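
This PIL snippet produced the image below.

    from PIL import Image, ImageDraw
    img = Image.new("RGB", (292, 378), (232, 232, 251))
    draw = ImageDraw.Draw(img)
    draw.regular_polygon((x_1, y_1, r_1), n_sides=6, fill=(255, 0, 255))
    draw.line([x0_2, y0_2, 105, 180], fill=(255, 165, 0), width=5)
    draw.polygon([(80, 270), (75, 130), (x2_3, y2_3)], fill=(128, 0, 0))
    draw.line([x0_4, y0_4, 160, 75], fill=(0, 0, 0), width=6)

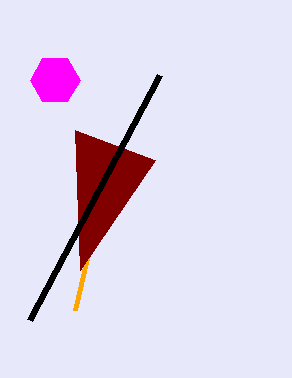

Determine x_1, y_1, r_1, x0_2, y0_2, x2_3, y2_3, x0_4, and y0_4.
x_1 = 55, y_1 = 80, r_1 = 25, x0_2 = 75, y0_2 = 310, x2_3 = 155, y2_3 = 160, x0_4 = 30, y0_4 = 320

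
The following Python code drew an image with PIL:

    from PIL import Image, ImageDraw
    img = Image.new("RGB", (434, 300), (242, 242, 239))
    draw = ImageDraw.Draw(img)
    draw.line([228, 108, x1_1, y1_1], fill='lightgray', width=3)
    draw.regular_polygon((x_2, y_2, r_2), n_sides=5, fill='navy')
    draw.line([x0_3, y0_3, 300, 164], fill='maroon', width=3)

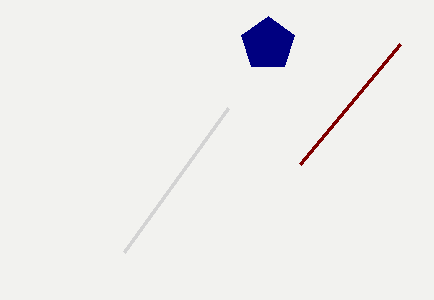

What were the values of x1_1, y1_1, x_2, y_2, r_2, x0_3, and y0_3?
x1_1 = 124; y1_1 = 252; x_2 = 268; y_2 = 44; r_2 = 28; x0_3 = 400; y0_3 = 44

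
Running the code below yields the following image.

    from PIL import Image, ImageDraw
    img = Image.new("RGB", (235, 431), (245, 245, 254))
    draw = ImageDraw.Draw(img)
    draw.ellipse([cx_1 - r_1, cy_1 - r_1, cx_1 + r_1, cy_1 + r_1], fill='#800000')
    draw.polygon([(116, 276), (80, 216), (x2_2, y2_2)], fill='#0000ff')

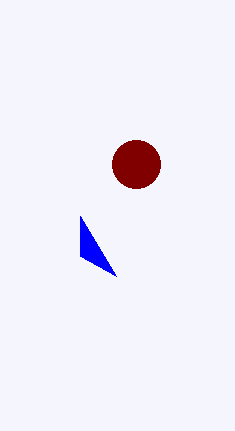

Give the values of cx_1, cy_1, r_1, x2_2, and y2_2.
cx_1 = 136; cy_1 = 164; r_1 = 24; x2_2 = 80; y2_2 = 256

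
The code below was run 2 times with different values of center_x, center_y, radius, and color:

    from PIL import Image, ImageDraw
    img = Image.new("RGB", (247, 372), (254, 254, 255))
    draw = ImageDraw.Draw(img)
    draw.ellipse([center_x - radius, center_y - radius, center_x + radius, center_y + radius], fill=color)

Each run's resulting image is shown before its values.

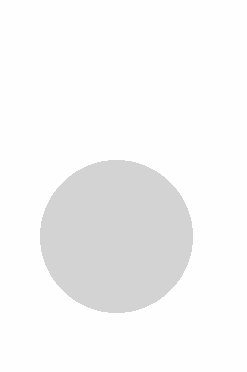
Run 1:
center_x = 116; center_y = 236; radius = 76; color = 'lightgray'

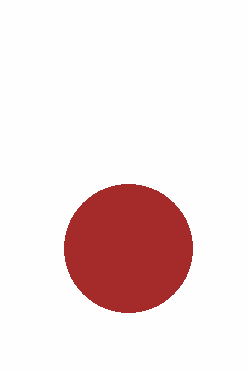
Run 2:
center_x = 128
center_y = 248
radius = 64
color = 'brown'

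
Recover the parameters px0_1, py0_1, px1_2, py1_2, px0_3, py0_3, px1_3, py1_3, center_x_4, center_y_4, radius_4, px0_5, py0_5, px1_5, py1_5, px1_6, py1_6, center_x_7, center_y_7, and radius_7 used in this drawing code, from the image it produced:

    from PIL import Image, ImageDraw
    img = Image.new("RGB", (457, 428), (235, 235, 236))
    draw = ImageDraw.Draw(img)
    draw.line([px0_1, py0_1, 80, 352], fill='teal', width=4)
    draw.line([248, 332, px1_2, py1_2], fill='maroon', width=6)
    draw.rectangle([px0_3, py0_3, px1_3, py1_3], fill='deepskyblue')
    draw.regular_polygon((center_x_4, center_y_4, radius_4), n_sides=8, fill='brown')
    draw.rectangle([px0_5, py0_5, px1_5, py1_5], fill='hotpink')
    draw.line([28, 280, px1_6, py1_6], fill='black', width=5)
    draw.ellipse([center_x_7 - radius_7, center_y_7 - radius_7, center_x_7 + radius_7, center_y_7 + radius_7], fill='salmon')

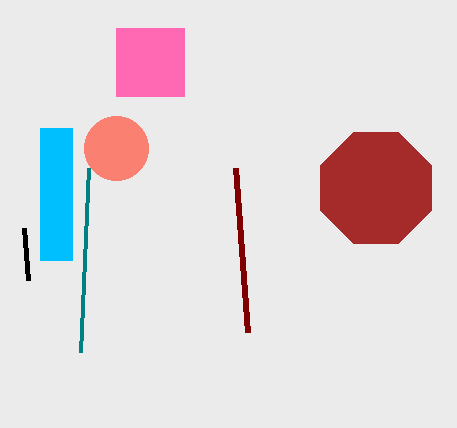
px0_1 = 88
py0_1 = 168
px1_2 = 236
py1_2 = 168
px0_3 = 40
py0_3 = 128
px1_3 = 72
py1_3 = 260
center_x_4 = 376
center_y_4 = 188
radius_4 = 60
px0_5 = 116
py0_5 = 28
px1_5 = 184
py1_5 = 96
px1_6 = 24
py1_6 = 228
center_x_7 = 116
center_y_7 = 148
radius_7 = 32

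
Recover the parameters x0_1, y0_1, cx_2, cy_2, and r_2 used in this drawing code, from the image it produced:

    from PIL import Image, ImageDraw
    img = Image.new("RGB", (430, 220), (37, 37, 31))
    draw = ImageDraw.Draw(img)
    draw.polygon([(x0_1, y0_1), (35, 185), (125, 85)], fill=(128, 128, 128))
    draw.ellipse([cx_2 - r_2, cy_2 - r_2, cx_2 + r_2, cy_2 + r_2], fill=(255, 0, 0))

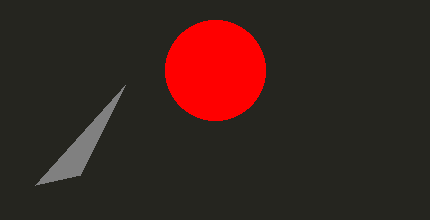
x0_1 = 80, y0_1 = 175, cx_2 = 215, cy_2 = 70, r_2 = 50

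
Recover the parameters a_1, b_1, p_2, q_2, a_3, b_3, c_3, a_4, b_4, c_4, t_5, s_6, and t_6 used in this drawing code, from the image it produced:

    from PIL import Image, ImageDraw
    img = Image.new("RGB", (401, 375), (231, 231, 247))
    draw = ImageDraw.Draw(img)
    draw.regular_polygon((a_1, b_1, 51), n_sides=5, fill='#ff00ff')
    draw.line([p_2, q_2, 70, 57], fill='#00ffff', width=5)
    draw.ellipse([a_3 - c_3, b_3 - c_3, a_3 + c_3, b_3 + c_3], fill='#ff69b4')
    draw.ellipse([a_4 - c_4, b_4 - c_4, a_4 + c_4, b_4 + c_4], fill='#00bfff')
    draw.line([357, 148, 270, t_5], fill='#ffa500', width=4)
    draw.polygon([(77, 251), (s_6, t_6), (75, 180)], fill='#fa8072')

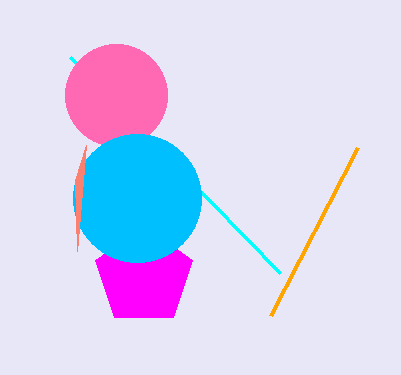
a_1 = 144, b_1 = 276, p_2 = 280, q_2 = 273, a_3 = 116, b_3 = 95, c_3 = 51, a_4 = 137, b_4 = 198, c_4 = 64, t_5 = 316, s_6 = 86, t_6 = 145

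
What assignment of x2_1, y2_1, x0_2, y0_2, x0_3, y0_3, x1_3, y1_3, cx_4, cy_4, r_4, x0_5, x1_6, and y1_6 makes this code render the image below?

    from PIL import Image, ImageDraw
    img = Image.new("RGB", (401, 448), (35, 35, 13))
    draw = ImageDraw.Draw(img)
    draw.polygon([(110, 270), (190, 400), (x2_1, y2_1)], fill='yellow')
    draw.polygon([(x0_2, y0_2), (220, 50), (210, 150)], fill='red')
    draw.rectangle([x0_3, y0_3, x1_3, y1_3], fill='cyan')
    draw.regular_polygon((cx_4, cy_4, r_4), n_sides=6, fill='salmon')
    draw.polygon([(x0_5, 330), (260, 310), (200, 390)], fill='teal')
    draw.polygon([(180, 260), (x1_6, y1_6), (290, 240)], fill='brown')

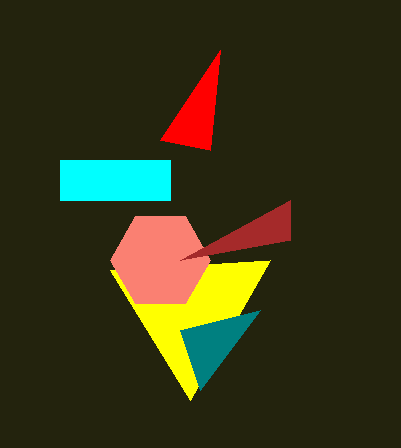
x2_1 = 270, y2_1 = 260, x0_2 = 160, y0_2 = 140, x0_3 = 60, y0_3 = 160, x1_3 = 170, y1_3 = 200, cx_4 = 160, cy_4 = 260, r_4 = 50, x0_5 = 180, x1_6 = 290, y1_6 = 200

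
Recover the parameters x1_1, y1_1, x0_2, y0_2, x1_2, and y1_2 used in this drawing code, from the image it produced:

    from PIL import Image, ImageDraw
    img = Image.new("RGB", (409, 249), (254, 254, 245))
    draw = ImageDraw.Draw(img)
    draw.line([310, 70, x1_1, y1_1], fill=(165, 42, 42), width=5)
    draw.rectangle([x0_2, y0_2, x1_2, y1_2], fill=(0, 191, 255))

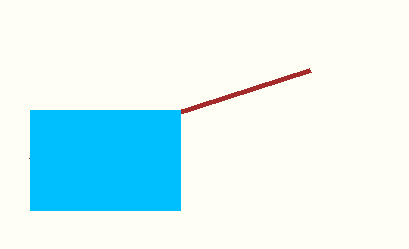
x1_1 = 30; y1_1 = 160; x0_2 = 30; y0_2 = 110; x1_2 = 180; y1_2 = 210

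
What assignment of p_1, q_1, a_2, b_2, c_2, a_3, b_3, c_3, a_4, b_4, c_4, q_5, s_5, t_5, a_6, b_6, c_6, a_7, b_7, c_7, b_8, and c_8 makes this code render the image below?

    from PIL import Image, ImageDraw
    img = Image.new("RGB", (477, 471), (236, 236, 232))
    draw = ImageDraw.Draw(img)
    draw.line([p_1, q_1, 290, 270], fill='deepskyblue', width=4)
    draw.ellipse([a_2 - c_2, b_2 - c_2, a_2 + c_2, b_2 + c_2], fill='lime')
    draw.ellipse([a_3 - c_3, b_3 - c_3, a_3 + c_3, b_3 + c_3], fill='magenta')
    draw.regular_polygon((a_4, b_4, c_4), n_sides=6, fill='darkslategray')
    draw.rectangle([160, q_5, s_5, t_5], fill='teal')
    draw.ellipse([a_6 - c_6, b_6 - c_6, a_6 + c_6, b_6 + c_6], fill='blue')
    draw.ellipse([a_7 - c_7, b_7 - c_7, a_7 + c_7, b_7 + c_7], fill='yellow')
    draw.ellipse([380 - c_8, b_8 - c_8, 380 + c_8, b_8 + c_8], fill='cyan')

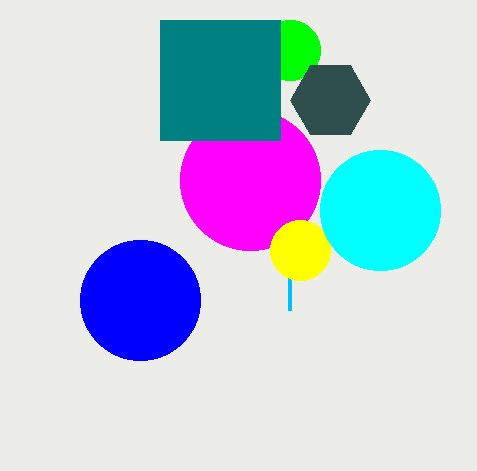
p_1 = 290, q_1 = 310, a_2 = 290, b_2 = 50, c_2 = 30, a_3 = 250, b_3 = 180, c_3 = 70, a_4 = 330, b_4 = 100, c_4 = 40, q_5 = 20, s_5 = 280, t_5 = 140, a_6 = 140, b_6 = 300, c_6 = 60, a_7 = 300, b_7 = 250, c_7 = 30, b_8 = 210, c_8 = 60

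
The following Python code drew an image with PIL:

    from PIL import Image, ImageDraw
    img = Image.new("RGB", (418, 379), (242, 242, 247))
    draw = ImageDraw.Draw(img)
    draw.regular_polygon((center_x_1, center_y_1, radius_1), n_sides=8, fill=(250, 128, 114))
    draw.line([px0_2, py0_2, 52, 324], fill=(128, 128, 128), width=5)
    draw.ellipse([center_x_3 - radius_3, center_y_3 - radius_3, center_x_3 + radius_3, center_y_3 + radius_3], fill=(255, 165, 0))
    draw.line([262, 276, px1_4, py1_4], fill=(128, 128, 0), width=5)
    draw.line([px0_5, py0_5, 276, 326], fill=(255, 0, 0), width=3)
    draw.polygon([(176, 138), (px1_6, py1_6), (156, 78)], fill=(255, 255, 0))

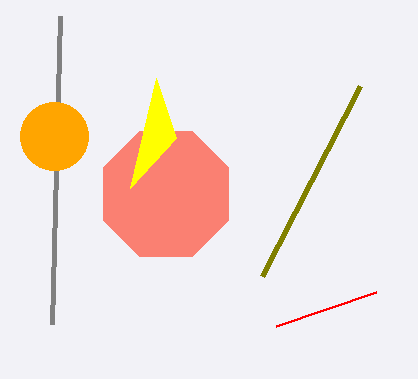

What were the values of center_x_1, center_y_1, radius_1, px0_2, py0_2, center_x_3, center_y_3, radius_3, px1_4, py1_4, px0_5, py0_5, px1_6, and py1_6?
center_x_1 = 166, center_y_1 = 194, radius_1 = 68, px0_2 = 60, py0_2 = 16, center_x_3 = 54, center_y_3 = 136, radius_3 = 34, px1_4 = 360, py1_4 = 86, px0_5 = 376, py0_5 = 292, px1_6 = 130, py1_6 = 188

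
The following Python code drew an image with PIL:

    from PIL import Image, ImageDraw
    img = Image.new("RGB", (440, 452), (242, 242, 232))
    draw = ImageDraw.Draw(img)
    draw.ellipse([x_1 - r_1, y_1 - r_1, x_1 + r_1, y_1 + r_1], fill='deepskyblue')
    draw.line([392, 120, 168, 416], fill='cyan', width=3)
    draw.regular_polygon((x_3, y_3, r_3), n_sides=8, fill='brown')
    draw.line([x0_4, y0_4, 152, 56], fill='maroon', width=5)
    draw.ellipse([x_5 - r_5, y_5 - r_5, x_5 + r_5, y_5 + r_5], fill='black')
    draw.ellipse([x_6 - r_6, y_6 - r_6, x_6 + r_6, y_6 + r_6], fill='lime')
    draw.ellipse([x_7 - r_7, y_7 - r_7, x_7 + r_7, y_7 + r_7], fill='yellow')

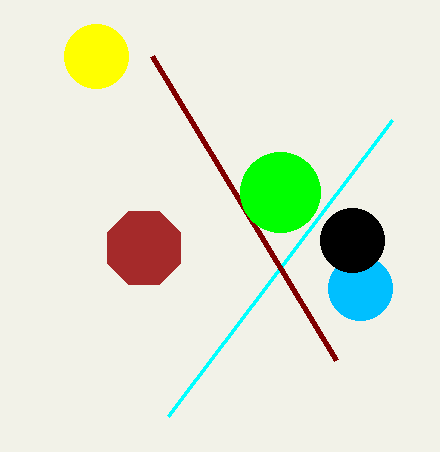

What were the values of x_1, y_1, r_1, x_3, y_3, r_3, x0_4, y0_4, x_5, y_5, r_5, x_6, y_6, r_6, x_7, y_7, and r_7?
x_1 = 360; y_1 = 288; r_1 = 32; x_3 = 144; y_3 = 248; r_3 = 40; x0_4 = 336; y0_4 = 360; x_5 = 352; y_5 = 240; r_5 = 32; x_6 = 280; y_6 = 192; r_6 = 40; x_7 = 96; y_7 = 56; r_7 = 32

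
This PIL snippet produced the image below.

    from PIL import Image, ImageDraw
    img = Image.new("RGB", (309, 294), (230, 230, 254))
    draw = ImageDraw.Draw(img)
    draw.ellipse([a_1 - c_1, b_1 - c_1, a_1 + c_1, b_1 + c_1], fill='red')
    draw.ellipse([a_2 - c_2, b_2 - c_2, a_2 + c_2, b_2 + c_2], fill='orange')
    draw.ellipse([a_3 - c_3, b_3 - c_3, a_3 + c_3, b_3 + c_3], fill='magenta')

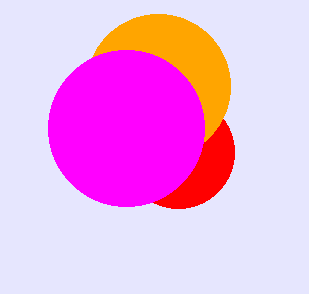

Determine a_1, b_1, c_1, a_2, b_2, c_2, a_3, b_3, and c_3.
a_1 = 178, b_1 = 152, c_1 = 56, a_2 = 158, b_2 = 86, c_2 = 72, a_3 = 126, b_3 = 128, c_3 = 78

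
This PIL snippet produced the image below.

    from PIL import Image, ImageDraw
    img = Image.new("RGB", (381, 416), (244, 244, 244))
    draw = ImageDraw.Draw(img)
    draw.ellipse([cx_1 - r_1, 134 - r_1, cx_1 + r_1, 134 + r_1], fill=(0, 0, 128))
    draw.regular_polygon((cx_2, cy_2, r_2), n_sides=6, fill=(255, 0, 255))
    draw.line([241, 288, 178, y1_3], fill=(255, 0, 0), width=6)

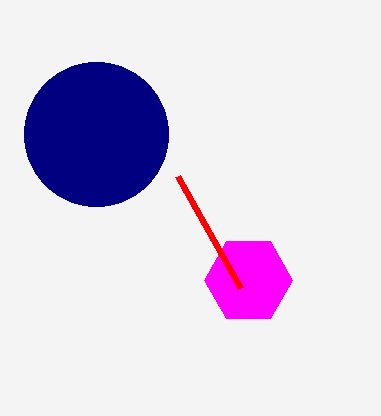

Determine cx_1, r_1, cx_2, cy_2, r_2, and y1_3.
cx_1 = 96, r_1 = 72, cx_2 = 248, cy_2 = 280, r_2 = 44, y1_3 = 176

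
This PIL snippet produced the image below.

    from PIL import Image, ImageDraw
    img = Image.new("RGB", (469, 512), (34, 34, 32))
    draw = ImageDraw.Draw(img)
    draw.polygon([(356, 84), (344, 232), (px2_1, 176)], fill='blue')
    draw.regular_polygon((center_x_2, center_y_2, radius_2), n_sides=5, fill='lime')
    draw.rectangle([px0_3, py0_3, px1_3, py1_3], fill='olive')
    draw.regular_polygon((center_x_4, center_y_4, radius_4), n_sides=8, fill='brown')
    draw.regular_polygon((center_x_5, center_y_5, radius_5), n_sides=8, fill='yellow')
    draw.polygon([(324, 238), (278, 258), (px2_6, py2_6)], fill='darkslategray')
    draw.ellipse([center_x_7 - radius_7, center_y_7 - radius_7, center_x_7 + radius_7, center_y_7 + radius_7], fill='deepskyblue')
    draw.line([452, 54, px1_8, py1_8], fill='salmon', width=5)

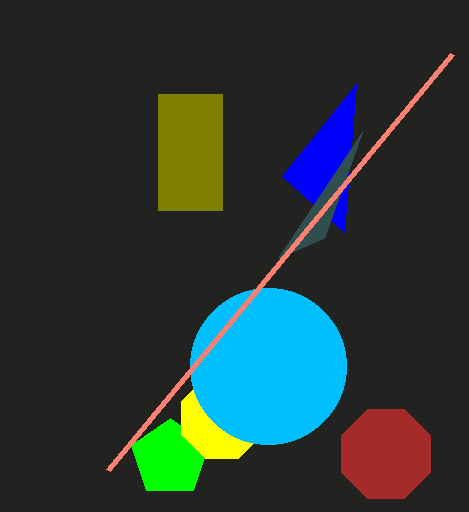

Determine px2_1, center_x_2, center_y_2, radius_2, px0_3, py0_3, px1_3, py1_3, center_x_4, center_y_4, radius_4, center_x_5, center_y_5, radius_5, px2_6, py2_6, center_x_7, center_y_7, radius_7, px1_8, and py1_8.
px2_1 = 282; center_x_2 = 170; center_y_2 = 458; radius_2 = 40; px0_3 = 158; py0_3 = 94; px1_3 = 222; py1_3 = 210; center_x_4 = 386; center_y_4 = 454; radius_4 = 48; center_x_5 = 222; center_y_5 = 418; radius_5 = 44; px2_6 = 362; py2_6 = 132; center_x_7 = 268; center_y_7 = 366; radius_7 = 78; px1_8 = 108; py1_8 = 470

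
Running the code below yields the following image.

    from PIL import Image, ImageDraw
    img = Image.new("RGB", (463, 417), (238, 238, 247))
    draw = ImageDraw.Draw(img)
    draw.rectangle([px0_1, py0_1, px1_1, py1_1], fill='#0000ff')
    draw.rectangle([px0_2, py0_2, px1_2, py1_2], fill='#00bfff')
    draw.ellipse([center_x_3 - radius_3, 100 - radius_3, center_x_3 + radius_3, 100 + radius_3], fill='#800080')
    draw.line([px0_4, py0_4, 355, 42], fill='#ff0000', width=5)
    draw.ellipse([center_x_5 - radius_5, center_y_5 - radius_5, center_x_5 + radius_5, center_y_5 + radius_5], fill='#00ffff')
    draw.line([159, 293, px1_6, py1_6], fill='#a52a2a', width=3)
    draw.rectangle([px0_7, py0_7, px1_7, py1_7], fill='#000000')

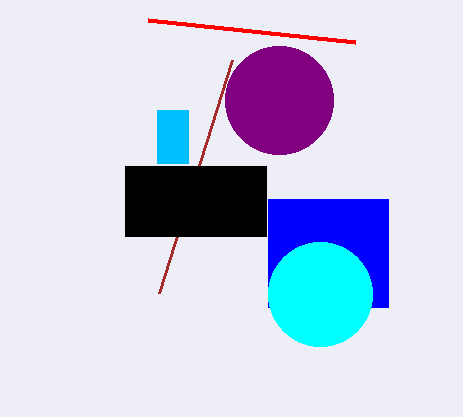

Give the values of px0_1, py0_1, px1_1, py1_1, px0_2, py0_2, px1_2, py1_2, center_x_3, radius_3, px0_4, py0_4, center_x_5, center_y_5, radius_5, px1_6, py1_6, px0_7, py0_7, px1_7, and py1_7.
px0_1 = 268, py0_1 = 199, px1_1 = 388, py1_1 = 307, px0_2 = 157, py0_2 = 110, px1_2 = 188, py1_2 = 163, center_x_3 = 279, radius_3 = 54, px0_4 = 148, py0_4 = 20, center_x_5 = 320, center_y_5 = 294, radius_5 = 52, px1_6 = 232, py1_6 = 60, px0_7 = 125, py0_7 = 166, px1_7 = 266, py1_7 = 236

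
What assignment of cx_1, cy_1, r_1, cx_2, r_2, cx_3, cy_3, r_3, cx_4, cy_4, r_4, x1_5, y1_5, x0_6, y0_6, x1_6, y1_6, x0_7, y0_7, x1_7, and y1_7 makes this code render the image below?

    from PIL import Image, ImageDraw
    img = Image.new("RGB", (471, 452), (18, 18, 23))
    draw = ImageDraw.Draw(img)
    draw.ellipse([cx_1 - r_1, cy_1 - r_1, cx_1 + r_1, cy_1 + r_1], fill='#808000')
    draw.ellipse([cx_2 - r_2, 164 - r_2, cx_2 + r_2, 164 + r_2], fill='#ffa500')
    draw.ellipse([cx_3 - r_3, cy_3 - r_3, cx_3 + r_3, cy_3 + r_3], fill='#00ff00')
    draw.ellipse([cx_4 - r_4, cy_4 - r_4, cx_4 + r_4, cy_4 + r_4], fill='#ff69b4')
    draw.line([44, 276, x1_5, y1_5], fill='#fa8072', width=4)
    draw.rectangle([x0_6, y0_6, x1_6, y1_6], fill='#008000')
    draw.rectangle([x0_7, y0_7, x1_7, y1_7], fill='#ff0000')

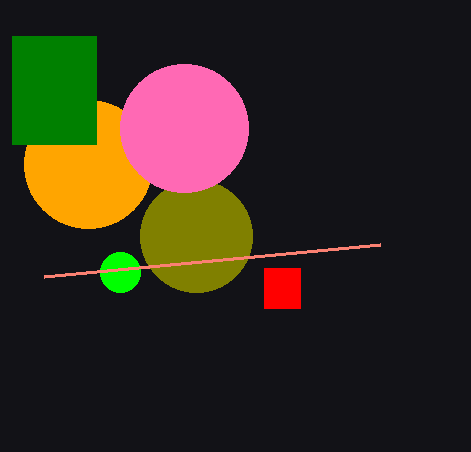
cx_1 = 196; cy_1 = 236; r_1 = 56; cx_2 = 88; r_2 = 64; cx_3 = 120; cy_3 = 272; r_3 = 20; cx_4 = 184; cy_4 = 128; r_4 = 64; x1_5 = 380; y1_5 = 244; x0_6 = 12; y0_6 = 36; x1_6 = 96; y1_6 = 144; x0_7 = 264; y0_7 = 268; x1_7 = 300; y1_7 = 308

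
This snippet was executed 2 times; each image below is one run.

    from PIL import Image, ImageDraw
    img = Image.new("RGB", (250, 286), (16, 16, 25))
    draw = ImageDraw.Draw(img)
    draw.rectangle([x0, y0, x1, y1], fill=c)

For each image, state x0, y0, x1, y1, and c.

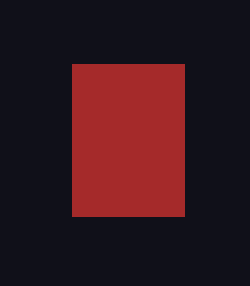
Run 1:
x0 = 72
y0 = 64
x1 = 184
y1 = 216
c = 'brown'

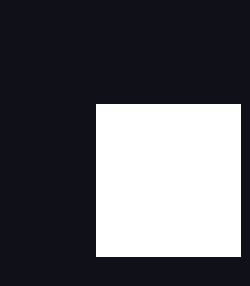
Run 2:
x0 = 96
y0 = 104
x1 = 240
y1 = 256
c = 'white'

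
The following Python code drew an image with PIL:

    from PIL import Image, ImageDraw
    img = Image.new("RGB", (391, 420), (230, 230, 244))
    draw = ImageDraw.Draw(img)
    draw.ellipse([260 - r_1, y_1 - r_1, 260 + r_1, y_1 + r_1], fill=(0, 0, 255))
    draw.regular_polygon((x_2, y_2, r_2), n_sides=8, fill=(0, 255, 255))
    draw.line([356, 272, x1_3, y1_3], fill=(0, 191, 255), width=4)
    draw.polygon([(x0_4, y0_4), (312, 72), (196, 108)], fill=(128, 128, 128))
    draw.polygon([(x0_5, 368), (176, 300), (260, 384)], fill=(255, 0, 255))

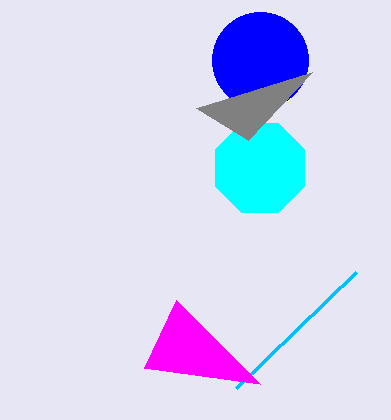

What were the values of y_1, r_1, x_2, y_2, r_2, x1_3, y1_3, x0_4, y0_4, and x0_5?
y_1 = 60, r_1 = 48, x_2 = 260, y_2 = 168, r_2 = 48, x1_3 = 236, y1_3 = 388, x0_4 = 248, y0_4 = 140, x0_5 = 144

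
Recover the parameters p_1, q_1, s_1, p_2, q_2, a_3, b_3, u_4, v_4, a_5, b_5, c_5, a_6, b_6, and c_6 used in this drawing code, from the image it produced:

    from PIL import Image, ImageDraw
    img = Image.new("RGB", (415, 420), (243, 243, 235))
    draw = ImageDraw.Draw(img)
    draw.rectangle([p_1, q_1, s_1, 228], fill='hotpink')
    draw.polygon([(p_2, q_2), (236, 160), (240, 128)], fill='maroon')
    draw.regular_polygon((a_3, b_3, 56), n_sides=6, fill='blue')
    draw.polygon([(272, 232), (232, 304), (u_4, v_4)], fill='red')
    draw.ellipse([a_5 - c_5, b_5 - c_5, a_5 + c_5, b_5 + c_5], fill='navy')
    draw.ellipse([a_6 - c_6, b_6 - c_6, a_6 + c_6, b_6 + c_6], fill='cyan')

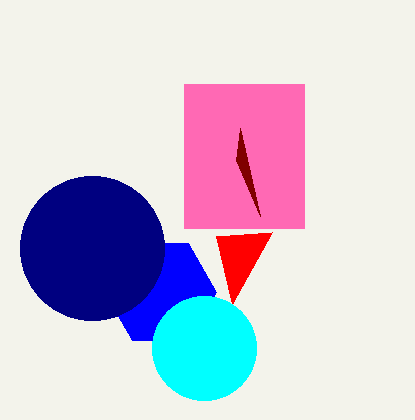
p_1 = 184
q_1 = 84
s_1 = 304
p_2 = 260
q_2 = 216
a_3 = 160
b_3 = 292
u_4 = 216
v_4 = 236
a_5 = 92
b_5 = 248
c_5 = 72
a_6 = 204
b_6 = 348
c_6 = 52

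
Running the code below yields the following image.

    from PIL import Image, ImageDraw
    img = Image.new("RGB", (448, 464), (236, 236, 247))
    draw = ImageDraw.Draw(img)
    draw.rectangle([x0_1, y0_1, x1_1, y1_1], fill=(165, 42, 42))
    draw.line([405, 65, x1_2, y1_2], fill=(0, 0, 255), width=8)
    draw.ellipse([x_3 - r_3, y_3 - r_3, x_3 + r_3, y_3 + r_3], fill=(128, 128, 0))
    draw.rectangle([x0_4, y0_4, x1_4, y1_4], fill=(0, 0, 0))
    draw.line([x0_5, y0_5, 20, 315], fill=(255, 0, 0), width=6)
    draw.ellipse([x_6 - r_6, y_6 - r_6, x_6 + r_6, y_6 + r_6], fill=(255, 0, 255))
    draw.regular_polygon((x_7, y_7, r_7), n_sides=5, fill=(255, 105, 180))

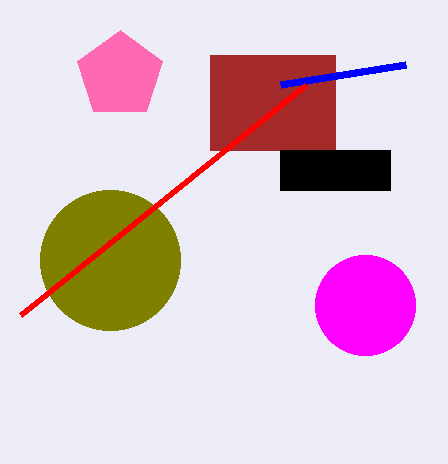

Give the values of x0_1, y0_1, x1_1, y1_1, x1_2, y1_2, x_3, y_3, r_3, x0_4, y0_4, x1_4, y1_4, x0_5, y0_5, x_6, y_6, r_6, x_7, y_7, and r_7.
x0_1 = 210
y0_1 = 55
x1_1 = 335
y1_1 = 150
x1_2 = 280
y1_2 = 85
x_3 = 110
y_3 = 260
r_3 = 70
x0_4 = 280
y0_4 = 150
x1_4 = 390
y1_4 = 190
x0_5 = 305
y0_5 = 85
x_6 = 365
y_6 = 305
r_6 = 50
x_7 = 120
y_7 = 75
r_7 = 45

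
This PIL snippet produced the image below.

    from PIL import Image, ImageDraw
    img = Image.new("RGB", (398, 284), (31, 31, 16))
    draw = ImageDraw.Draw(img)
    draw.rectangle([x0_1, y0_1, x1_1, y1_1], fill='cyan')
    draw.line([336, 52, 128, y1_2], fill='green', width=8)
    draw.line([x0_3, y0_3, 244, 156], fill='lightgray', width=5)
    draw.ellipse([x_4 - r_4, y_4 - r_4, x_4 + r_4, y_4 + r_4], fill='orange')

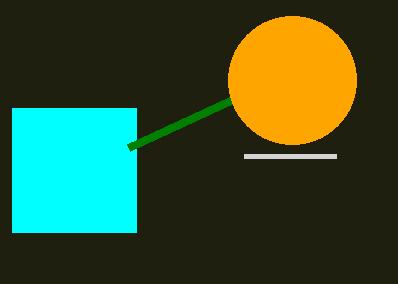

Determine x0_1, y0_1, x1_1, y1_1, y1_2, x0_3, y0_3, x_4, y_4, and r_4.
x0_1 = 12, y0_1 = 108, x1_1 = 136, y1_1 = 232, y1_2 = 148, x0_3 = 336, y0_3 = 156, x_4 = 292, y_4 = 80, r_4 = 64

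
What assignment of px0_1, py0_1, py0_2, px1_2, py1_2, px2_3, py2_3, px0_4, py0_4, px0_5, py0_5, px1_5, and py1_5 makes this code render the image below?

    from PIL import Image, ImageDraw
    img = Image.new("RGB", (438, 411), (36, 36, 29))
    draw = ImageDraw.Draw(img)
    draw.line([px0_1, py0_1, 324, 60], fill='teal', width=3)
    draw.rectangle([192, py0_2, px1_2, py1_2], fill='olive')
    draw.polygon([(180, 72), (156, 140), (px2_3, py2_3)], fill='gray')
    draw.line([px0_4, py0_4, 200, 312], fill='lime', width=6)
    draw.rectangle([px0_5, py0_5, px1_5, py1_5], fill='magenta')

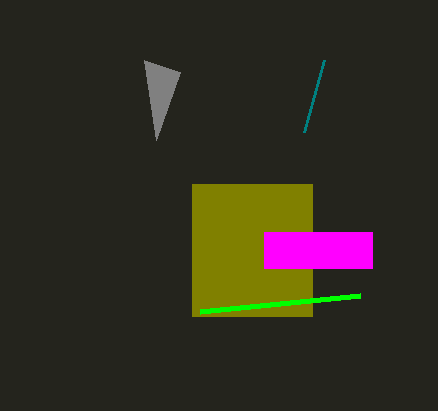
px0_1 = 304, py0_1 = 132, py0_2 = 184, px1_2 = 312, py1_2 = 316, px2_3 = 144, py2_3 = 60, px0_4 = 360, py0_4 = 296, px0_5 = 264, py0_5 = 232, px1_5 = 372, py1_5 = 268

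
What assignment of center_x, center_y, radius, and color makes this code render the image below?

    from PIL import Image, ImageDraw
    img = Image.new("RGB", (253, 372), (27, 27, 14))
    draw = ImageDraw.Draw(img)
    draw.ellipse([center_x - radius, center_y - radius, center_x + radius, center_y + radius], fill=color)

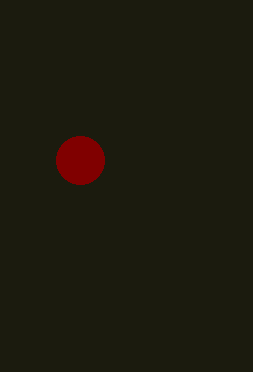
center_x = 80; center_y = 160; radius = 24; color = 'maroon'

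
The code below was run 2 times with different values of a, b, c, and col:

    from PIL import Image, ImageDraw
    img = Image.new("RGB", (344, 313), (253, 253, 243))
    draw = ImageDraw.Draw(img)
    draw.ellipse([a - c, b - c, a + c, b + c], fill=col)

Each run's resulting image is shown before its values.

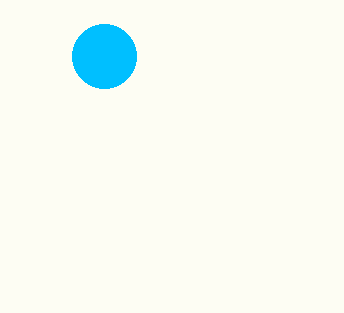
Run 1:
a = 104, b = 56, c = 32, col = 'deepskyblue'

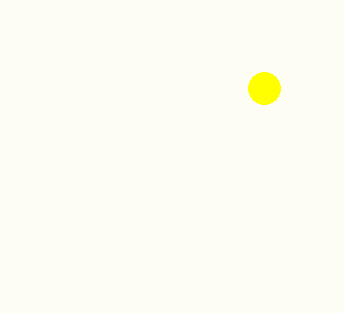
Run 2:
a = 264
b = 88
c = 16
col = 'yellow'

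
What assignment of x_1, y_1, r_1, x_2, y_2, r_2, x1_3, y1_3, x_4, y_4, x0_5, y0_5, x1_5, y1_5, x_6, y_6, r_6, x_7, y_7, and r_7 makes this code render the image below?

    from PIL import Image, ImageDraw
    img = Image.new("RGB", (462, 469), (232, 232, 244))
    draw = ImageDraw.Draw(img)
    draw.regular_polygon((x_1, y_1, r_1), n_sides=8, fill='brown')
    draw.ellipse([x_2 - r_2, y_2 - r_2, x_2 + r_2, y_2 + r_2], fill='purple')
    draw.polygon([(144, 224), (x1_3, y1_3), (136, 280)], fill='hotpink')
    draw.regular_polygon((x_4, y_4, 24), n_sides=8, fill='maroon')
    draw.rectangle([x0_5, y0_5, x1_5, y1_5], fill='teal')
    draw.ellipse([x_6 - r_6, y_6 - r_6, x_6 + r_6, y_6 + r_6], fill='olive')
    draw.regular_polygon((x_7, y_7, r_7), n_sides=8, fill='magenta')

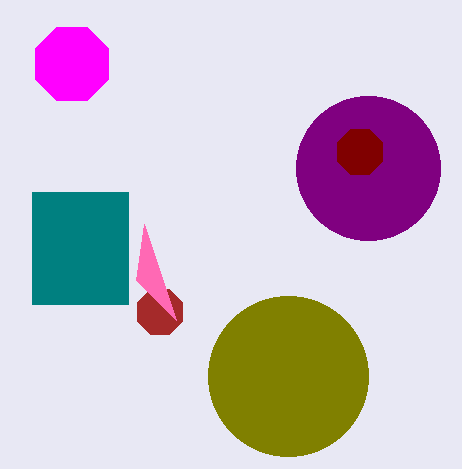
x_1 = 160; y_1 = 312; r_1 = 24; x_2 = 368; y_2 = 168; r_2 = 72; x1_3 = 176; y1_3 = 320; x_4 = 360; y_4 = 152; x0_5 = 32; y0_5 = 192; x1_5 = 128; y1_5 = 304; x_6 = 288; y_6 = 376; r_6 = 80; x_7 = 72; y_7 = 64; r_7 = 40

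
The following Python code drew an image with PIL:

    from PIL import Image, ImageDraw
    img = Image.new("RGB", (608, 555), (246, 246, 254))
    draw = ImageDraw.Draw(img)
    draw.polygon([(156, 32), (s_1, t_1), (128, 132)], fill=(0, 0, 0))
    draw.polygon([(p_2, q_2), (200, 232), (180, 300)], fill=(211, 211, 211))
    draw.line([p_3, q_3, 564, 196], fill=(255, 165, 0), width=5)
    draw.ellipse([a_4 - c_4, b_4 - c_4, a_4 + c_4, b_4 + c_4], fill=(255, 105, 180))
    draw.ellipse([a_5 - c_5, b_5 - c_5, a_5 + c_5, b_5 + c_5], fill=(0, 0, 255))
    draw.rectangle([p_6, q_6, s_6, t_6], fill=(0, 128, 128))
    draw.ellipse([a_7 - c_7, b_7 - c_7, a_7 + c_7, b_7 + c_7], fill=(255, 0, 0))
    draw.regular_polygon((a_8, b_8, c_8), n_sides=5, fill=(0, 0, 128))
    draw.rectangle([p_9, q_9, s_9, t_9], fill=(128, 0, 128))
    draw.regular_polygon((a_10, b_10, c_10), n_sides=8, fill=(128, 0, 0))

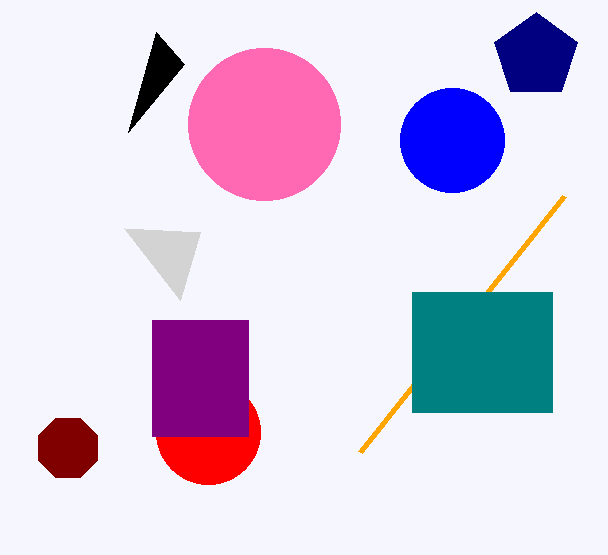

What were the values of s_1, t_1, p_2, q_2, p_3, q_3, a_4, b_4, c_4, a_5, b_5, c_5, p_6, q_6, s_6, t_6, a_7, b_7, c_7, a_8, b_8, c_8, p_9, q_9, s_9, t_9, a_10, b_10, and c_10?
s_1 = 184, t_1 = 64, p_2 = 124, q_2 = 228, p_3 = 360, q_3 = 452, a_4 = 264, b_4 = 124, c_4 = 76, a_5 = 452, b_5 = 140, c_5 = 52, p_6 = 412, q_6 = 292, s_6 = 552, t_6 = 412, a_7 = 208, b_7 = 432, c_7 = 52, a_8 = 536, b_8 = 56, c_8 = 44, p_9 = 152, q_9 = 320, s_9 = 248, t_9 = 436, a_10 = 68, b_10 = 448, c_10 = 32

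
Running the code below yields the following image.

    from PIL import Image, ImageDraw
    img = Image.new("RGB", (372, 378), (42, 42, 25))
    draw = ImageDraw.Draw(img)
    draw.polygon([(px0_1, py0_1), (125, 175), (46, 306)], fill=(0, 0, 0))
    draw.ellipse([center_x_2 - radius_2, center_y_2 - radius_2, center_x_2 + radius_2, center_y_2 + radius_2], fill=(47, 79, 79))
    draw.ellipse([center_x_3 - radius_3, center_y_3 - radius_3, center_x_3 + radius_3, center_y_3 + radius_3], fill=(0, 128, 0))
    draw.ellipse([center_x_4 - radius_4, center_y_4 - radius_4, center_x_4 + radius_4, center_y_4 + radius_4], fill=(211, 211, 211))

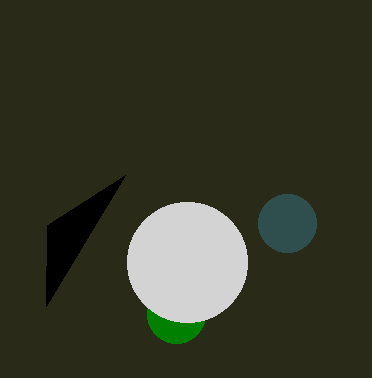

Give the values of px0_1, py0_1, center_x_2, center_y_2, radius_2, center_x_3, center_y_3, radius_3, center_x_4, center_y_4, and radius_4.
px0_1 = 47; py0_1 = 225; center_x_2 = 287; center_y_2 = 223; radius_2 = 29; center_x_3 = 176; center_y_3 = 314; radius_3 = 29; center_x_4 = 187; center_y_4 = 262; radius_4 = 60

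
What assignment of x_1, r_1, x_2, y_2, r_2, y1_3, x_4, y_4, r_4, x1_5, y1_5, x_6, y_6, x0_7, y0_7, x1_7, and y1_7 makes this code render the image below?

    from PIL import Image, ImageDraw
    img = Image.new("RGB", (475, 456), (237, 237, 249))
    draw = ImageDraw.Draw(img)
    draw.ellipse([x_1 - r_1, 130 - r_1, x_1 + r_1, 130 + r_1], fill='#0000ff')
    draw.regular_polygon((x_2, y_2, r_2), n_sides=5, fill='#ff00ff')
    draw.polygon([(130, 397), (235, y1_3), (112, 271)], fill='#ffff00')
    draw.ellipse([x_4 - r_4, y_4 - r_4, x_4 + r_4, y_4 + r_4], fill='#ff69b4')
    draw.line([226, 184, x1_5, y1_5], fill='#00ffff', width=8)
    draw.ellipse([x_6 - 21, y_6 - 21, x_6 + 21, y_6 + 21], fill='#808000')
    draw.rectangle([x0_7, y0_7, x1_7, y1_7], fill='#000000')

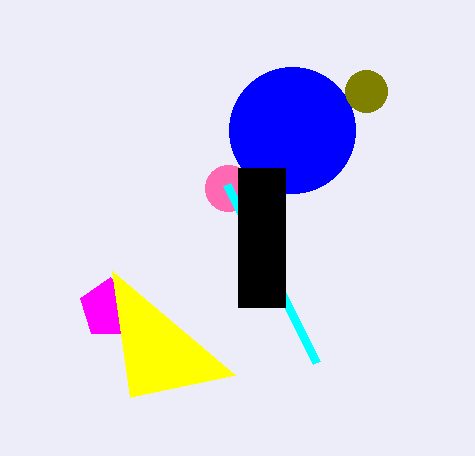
x_1 = 292
r_1 = 63
x_2 = 110
y_2 = 308
r_2 = 31
y1_3 = 375
x_4 = 228
y_4 = 188
r_4 = 23
x1_5 = 316
y1_5 = 362
x_6 = 366
y_6 = 91
x0_7 = 238
y0_7 = 168
x1_7 = 285
y1_7 = 307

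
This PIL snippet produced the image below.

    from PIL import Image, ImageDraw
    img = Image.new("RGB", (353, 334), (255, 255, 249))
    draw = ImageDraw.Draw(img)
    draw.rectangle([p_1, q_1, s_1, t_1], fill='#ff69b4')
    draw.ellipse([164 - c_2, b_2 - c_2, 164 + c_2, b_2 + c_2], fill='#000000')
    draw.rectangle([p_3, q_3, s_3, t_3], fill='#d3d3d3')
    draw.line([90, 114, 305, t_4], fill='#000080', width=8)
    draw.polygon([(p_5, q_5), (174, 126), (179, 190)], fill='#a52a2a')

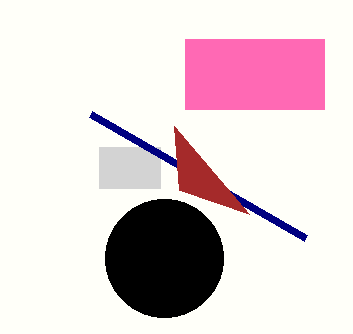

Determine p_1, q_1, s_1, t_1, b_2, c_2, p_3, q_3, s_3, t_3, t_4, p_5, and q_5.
p_1 = 185; q_1 = 39; s_1 = 324; t_1 = 109; b_2 = 258; c_2 = 59; p_3 = 99; q_3 = 147; s_3 = 160; t_3 = 188; t_4 = 238; p_5 = 249; q_5 = 214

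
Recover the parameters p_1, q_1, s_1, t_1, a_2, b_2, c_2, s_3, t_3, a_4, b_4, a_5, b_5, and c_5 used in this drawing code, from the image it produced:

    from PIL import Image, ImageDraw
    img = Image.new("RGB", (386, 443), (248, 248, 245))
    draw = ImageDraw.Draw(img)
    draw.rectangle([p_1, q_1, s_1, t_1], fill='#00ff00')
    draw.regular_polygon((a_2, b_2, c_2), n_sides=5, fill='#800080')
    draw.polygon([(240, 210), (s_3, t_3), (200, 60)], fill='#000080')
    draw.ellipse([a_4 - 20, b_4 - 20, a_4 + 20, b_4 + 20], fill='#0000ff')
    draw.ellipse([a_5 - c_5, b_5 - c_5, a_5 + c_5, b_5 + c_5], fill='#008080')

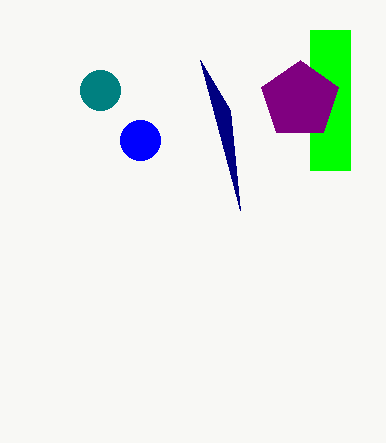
p_1 = 310; q_1 = 30; s_1 = 350; t_1 = 170; a_2 = 300; b_2 = 100; c_2 = 40; s_3 = 230; t_3 = 110; a_4 = 140; b_4 = 140; a_5 = 100; b_5 = 90; c_5 = 20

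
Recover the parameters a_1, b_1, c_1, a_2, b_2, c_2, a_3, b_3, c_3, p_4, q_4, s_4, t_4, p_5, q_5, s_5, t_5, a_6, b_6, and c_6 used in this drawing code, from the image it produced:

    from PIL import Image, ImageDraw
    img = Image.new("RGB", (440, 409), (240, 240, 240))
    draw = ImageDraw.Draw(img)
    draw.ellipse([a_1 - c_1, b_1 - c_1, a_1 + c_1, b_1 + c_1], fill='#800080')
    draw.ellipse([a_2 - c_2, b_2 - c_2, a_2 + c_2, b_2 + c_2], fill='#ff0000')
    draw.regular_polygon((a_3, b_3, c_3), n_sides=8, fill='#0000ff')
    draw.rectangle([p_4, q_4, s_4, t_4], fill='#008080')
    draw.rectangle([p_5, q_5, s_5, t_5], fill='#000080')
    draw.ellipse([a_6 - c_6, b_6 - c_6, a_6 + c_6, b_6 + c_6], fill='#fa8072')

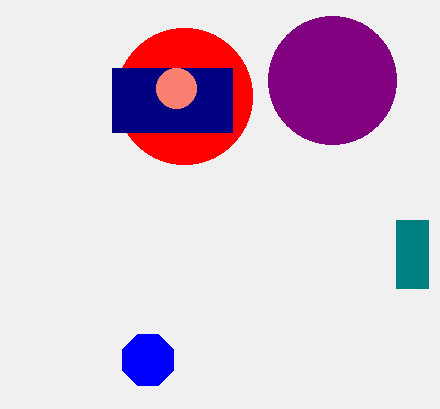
a_1 = 332, b_1 = 80, c_1 = 64, a_2 = 184, b_2 = 96, c_2 = 68, a_3 = 148, b_3 = 360, c_3 = 28, p_4 = 396, q_4 = 220, s_4 = 428, t_4 = 288, p_5 = 112, q_5 = 68, s_5 = 232, t_5 = 132, a_6 = 176, b_6 = 88, c_6 = 20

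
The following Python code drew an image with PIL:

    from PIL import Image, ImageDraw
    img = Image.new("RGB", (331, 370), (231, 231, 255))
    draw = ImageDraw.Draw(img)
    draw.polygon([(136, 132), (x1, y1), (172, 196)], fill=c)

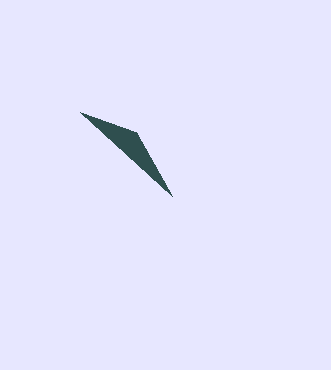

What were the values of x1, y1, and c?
x1 = 80; y1 = 112; c = 'darkslategray'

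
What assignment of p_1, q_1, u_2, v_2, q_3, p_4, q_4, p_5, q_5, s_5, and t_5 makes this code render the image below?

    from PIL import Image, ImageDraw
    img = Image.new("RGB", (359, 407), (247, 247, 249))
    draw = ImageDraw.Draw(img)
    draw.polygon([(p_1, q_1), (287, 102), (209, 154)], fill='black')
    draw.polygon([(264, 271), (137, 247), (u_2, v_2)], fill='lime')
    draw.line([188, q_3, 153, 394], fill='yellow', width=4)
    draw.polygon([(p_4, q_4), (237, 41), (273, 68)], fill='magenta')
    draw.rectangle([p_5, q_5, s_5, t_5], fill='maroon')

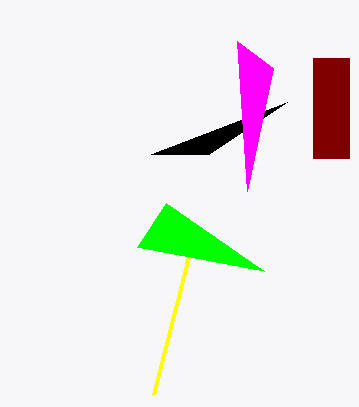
p_1 = 151; q_1 = 154; u_2 = 166; v_2 = 203; q_3 = 257; p_4 = 247; q_4 = 191; p_5 = 313; q_5 = 58; s_5 = 349; t_5 = 158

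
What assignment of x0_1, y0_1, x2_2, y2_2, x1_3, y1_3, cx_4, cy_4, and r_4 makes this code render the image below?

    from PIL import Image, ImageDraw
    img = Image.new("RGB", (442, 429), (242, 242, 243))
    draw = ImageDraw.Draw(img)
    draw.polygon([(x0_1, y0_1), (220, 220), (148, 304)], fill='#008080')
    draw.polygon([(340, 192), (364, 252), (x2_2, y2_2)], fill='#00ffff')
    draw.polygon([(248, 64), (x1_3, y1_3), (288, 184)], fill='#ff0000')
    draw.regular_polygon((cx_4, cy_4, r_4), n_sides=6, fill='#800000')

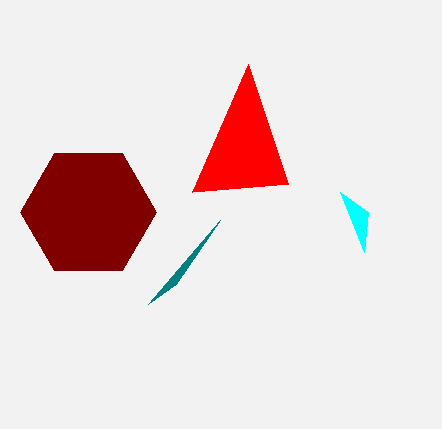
x0_1 = 176; y0_1 = 284; x2_2 = 368; y2_2 = 212; x1_3 = 192; y1_3 = 192; cx_4 = 88; cy_4 = 212; r_4 = 68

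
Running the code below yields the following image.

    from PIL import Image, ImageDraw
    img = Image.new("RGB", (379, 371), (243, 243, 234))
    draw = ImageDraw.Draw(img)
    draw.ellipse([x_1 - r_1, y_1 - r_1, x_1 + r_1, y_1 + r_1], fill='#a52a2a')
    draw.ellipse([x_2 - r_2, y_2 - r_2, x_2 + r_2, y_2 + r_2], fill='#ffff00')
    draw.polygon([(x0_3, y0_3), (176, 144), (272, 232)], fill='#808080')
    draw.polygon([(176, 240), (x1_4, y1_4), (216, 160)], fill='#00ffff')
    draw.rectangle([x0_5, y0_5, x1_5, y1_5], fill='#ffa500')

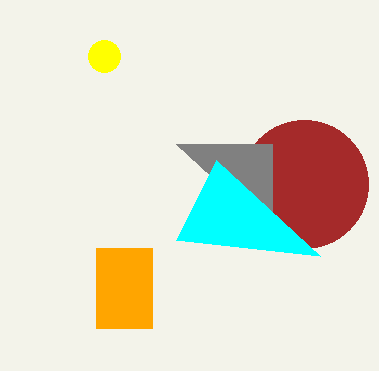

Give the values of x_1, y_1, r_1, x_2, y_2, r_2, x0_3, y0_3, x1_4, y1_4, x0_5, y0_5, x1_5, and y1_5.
x_1 = 304
y_1 = 184
r_1 = 64
x_2 = 104
y_2 = 56
r_2 = 16
x0_3 = 272
y0_3 = 144
x1_4 = 320
y1_4 = 256
x0_5 = 96
y0_5 = 248
x1_5 = 152
y1_5 = 328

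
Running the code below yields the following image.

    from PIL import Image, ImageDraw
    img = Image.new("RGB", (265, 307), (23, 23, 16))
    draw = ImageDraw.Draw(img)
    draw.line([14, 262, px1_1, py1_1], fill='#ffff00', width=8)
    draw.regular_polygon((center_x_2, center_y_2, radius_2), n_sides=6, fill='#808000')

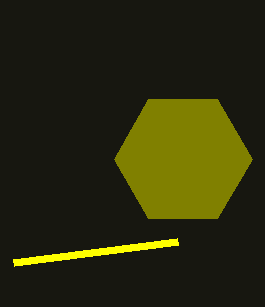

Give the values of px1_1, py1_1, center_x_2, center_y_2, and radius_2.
px1_1 = 178; py1_1 = 241; center_x_2 = 183; center_y_2 = 159; radius_2 = 69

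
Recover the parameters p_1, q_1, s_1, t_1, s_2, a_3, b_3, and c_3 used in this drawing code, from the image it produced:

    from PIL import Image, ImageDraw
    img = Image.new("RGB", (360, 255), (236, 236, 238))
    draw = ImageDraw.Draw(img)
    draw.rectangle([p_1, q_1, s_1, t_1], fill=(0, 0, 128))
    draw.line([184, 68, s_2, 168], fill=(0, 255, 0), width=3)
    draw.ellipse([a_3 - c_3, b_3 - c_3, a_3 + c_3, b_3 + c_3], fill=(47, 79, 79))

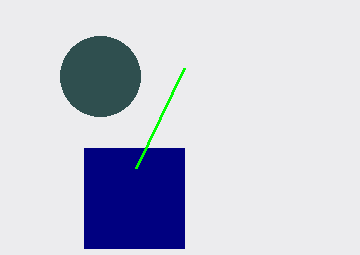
p_1 = 84; q_1 = 148; s_1 = 184; t_1 = 248; s_2 = 136; a_3 = 100; b_3 = 76; c_3 = 40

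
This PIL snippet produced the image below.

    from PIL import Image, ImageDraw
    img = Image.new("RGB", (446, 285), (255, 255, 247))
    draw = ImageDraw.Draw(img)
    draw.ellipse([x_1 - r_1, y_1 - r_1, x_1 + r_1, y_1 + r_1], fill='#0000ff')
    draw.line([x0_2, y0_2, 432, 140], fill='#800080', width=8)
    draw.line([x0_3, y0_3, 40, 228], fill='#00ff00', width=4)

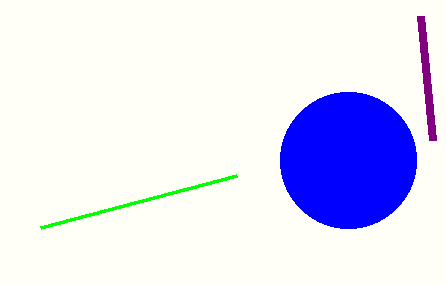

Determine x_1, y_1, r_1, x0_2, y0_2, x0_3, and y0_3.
x_1 = 348
y_1 = 160
r_1 = 68
x0_2 = 420
y0_2 = 16
x0_3 = 236
y0_3 = 176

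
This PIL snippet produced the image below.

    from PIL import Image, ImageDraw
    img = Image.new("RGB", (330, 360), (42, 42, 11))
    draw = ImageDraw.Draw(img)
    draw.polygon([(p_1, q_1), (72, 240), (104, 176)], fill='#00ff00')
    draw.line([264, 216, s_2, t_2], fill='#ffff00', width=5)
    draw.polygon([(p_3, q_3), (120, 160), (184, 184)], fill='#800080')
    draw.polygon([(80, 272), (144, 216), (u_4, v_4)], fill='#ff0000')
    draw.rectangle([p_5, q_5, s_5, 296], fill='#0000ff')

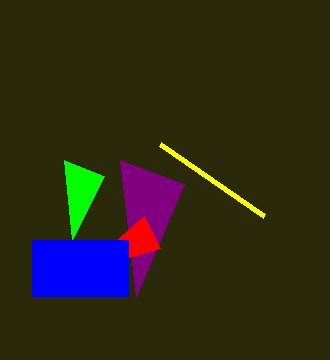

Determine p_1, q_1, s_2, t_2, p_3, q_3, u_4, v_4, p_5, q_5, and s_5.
p_1 = 64; q_1 = 160; s_2 = 160; t_2 = 144; p_3 = 136; q_3 = 296; u_4 = 160; v_4 = 248; p_5 = 32; q_5 = 240; s_5 = 128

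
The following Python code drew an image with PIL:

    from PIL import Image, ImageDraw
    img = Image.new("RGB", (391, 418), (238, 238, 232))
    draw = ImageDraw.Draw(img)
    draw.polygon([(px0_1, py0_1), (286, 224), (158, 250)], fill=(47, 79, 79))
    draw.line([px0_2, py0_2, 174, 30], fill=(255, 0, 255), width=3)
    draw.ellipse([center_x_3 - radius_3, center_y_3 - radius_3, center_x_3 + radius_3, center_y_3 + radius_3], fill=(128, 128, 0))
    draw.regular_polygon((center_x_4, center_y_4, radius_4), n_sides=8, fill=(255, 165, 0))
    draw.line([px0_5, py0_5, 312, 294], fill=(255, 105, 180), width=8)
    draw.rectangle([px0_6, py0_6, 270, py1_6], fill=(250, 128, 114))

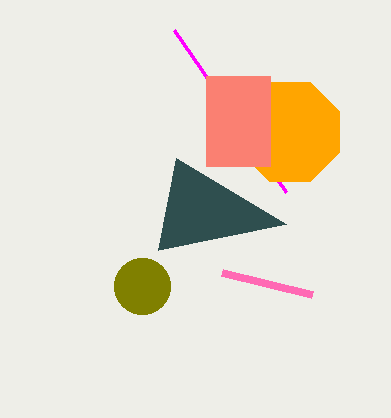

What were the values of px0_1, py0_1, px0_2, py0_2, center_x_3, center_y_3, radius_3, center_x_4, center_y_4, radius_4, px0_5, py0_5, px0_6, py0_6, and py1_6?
px0_1 = 176; py0_1 = 158; px0_2 = 286; py0_2 = 192; center_x_3 = 142; center_y_3 = 286; radius_3 = 28; center_x_4 = 290; center_y_4 = 132; radius_4 = 54; px0_5 = 222; py0_5 = 272; px0_6 = 206; py0_6 = 76; py1_6 = 166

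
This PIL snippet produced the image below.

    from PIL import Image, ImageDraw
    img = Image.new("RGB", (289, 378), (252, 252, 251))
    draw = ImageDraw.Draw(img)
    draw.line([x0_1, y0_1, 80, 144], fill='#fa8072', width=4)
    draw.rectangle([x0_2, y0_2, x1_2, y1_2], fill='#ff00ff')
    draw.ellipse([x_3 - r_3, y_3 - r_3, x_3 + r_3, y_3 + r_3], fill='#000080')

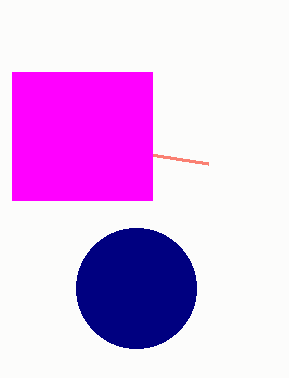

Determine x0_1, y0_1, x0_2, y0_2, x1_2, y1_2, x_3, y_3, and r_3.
x0_1 = 208; y0_1 = 164; x0_2 = 12; y0_2 = 72; x1_2 = 152; y1_2 = 200; x_3 = 136; y_3 = 288; r_3 = 60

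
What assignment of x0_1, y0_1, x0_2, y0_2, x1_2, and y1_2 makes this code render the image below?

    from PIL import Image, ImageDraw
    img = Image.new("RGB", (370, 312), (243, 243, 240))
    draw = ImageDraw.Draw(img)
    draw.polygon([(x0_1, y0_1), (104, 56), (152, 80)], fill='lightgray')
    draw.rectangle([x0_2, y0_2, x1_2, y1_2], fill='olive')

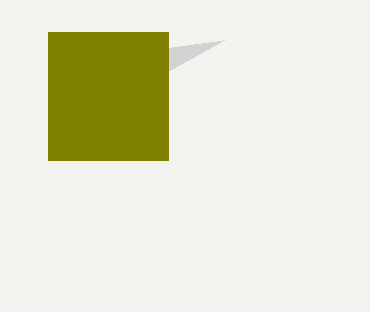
x0_1 = 224
y0_1 = 40
x0_2 = 48
y0_2 = 32
x1_2 = 168
y1_2 = 160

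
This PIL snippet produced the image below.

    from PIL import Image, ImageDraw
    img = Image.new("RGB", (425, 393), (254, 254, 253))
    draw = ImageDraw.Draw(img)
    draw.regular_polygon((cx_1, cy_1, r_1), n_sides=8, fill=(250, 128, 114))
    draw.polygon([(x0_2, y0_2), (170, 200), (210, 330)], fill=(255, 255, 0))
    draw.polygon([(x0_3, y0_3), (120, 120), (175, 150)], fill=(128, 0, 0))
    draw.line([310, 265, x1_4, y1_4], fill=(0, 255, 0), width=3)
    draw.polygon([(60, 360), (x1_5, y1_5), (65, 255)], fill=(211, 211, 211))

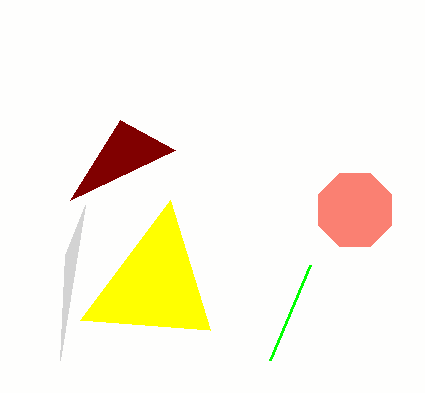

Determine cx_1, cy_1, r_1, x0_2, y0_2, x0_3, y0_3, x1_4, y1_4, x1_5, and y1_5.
cx_1 = 355
cy_1 = 210
r_1 = 40
x0_2 = 80
y0_2 = 320
x0_3 = 70
y0_3 = 200
x1_4 = 270
y1_4 = 360
x1_5 = 85
y1_5 = 205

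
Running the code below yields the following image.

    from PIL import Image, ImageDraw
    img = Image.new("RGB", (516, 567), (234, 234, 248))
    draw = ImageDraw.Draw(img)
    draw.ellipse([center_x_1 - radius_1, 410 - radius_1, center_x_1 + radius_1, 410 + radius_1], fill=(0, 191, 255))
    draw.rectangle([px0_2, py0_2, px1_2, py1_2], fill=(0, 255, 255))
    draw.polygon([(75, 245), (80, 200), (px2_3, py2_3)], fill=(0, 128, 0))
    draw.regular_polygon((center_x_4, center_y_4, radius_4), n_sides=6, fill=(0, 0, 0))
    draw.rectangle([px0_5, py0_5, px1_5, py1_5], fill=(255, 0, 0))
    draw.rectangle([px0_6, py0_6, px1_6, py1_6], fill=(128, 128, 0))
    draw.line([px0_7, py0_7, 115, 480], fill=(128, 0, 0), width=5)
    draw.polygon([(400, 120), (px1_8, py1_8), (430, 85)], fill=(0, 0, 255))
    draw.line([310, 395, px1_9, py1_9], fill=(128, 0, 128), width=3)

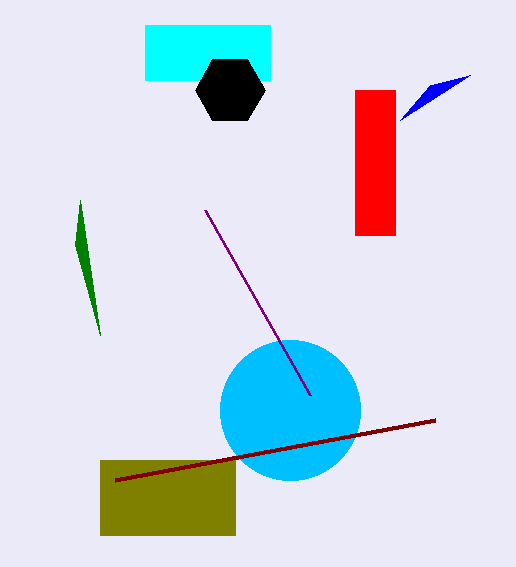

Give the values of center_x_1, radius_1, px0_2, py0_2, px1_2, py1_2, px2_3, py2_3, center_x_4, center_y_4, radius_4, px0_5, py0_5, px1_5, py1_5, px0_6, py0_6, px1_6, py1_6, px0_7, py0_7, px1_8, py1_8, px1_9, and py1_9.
center_x_1 = 290, radius_1 = 70, px0_2 = 145, py0_2 = 25, px1_2 = 270, py1_2 = 80, px2_3 = 100, py2_3 = 335, center_x_4 = 230, center_y_4 = 90, radius_4 = 35, px0_5 = 355, py0_5 = 90, px1_5 = 395, py1_5 = 235, px0_6 = 100, py0_6 = 460, px1_6 = 235, py1_6 = 535, px0_7 = 435, py0_7 = 420, px1_8 = 470, py1_8 = 75, px1_9 = 205, py1_9 = 210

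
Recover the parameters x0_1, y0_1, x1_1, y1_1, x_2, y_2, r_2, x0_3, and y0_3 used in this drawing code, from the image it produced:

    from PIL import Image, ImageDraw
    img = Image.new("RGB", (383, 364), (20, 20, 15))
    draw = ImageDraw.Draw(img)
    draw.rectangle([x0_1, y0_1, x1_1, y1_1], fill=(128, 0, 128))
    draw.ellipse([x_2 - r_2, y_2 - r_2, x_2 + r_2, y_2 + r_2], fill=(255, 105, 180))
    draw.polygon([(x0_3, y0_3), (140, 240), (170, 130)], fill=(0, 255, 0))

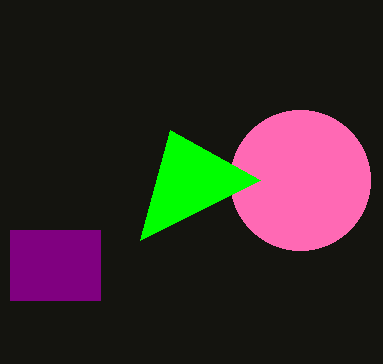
x0_1 = 10
y0_1 = 230
x1_1 = 100
y1_1 = 300
x_2 = 300
y_2 = 180
r_2 = 70
x0_3 = 260
y0_3 = 180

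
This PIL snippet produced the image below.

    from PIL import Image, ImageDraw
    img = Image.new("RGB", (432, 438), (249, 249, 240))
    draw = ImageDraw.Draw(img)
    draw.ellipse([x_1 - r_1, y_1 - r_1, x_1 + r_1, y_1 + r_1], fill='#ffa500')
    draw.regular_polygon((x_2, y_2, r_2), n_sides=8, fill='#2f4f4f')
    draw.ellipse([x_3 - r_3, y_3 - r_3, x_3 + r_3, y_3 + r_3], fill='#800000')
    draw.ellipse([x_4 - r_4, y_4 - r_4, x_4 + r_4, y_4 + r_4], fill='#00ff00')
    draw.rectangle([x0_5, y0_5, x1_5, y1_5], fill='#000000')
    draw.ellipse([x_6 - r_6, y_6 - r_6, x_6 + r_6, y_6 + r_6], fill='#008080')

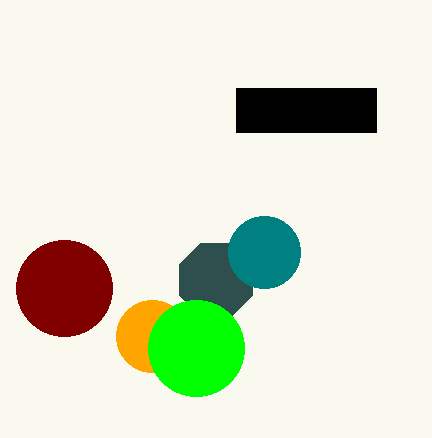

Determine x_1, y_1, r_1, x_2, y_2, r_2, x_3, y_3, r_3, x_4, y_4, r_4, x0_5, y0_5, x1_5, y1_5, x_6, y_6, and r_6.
x_1 = 152; y_1 = 336; r_1 = 36; x_2 = 216; y_2 = 280; r_2 = 40; x_3 = 64; y_3 = 288; r_3 = 48; x_4 = 196; y_4 = 348; r_4 = 48; x0_5 = 236; y0_5 = 88; x1_5 = 376; y1_5 = 132; x_6 = 264; y_6 = 252; r_6 = 36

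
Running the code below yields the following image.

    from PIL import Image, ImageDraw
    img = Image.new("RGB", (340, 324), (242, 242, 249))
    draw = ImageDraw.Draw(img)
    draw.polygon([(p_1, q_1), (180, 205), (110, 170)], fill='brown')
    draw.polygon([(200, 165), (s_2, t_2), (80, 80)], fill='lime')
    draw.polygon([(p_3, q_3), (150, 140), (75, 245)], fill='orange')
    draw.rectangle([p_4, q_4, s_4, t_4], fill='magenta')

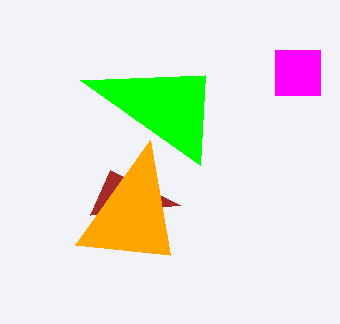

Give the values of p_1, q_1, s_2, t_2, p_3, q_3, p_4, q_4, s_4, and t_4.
p_1 = 90
q_1 = 215
s_2 = 205
t_2 = 75
p_3 = 170
q_3 = 255
p_4 = 275
q_4 = 50
s_4 = 320
t_4 = 95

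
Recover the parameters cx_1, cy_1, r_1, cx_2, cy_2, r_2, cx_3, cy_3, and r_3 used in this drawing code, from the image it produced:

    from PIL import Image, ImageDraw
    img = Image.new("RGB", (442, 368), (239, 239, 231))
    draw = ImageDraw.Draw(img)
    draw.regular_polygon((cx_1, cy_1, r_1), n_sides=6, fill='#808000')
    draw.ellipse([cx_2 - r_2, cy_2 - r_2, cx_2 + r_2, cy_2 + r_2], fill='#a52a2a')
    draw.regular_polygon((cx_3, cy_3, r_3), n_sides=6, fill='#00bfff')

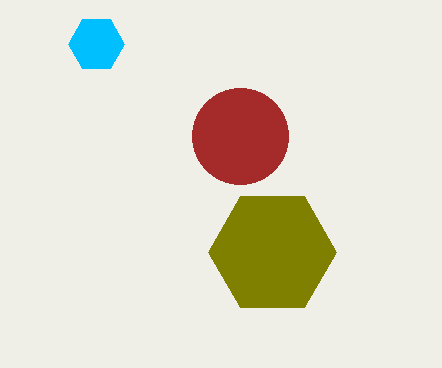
cx_1 = 272; cy_1 = 252; r_1 = 64; cx_2 = 240; cy_2 = 136; r_2 = 48; cx_3 = 96; cy_3 = 44; r_3 = 28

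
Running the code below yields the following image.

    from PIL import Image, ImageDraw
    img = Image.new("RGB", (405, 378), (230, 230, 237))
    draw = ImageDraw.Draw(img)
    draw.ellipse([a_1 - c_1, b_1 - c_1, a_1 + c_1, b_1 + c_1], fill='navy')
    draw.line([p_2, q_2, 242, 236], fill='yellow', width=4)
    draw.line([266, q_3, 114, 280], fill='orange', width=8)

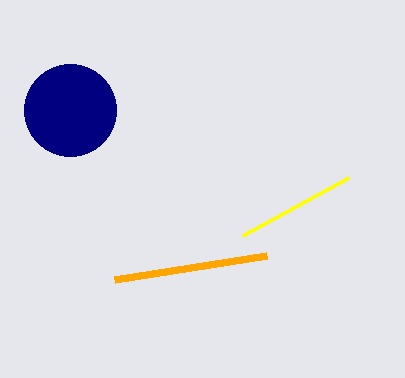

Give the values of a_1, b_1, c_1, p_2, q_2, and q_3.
a_1 = 70
b_1 = 110
c_1 = 46
p_2 = 348
q_2 = 178
q_3 = 256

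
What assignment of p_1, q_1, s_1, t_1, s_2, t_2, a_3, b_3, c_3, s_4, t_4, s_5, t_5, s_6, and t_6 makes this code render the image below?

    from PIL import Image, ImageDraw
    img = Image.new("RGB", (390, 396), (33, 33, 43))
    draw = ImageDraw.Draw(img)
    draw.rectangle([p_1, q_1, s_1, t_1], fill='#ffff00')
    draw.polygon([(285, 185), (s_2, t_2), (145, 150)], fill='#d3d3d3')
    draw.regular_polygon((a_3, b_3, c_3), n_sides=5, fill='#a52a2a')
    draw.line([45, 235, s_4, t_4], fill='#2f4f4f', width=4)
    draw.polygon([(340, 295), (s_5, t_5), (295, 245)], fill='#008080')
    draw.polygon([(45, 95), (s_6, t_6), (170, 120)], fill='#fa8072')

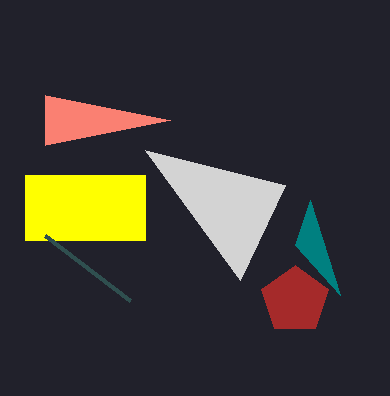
p_1 = 25, q_1 = 175, s_1 = 145, t_1 = 240, s_2 = 240, t_2 = 280, a_3 = 295, b_3 = 300, c_3 = 35, s_4 = 130, t_4 = 300, s_5 = 310, t_5 = 200, s_6 = 45, t_6 = 145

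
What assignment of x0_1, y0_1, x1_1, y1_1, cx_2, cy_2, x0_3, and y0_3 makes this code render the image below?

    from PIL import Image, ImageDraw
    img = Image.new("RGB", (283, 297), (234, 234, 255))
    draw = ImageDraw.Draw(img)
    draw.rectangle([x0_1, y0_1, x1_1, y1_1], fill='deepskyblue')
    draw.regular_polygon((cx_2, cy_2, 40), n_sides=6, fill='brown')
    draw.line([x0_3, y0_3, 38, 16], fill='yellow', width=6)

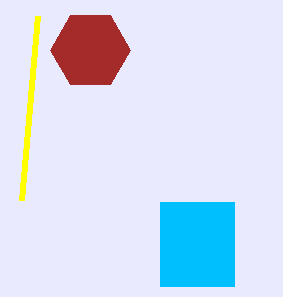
x0_1 = 160
y0_1 = 202
x1_1 = 234
y1_1 = 286
cx_2 = 90
cy_2 = 50
x0_3 = 22
y0_3 = 200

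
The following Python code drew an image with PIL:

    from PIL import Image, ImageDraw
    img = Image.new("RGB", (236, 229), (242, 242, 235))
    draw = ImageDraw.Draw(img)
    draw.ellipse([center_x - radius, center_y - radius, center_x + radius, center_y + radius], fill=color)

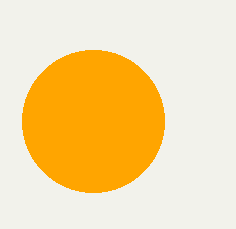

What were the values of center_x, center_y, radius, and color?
center_x = 93
center_y = 121
radius = 71
color = 'orange'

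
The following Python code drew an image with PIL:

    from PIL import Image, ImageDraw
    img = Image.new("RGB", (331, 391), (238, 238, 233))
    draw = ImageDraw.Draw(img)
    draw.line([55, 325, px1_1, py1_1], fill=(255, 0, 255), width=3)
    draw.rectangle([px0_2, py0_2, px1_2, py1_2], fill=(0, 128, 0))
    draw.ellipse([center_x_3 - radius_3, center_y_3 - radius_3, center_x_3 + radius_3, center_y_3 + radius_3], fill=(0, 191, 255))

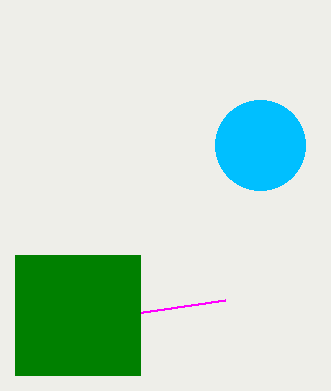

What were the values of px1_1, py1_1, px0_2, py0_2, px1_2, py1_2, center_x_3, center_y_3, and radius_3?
px1_1 = 225, py1_1 = 300, px0_2 = 15, py0_2 = 255, px1_2 = 140, py1_2 = 375, center_x_3 = 260, center_y_3 = 145, radius_3 = 45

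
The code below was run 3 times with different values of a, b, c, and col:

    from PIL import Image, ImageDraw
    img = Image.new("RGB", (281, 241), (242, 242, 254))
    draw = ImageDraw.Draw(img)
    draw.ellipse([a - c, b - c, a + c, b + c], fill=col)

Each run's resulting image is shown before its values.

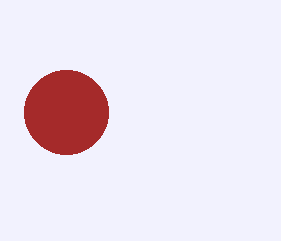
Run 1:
a = 66, b = 112, c = 42, col = 'brown'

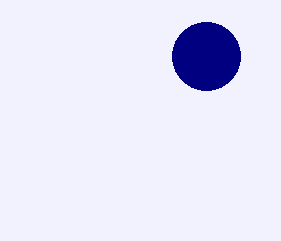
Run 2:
a = 206
b = 56
c = 34
col = 'navy'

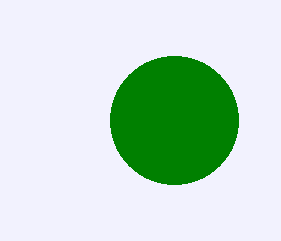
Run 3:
a = 174, b = 120, c = 64, col = 'green'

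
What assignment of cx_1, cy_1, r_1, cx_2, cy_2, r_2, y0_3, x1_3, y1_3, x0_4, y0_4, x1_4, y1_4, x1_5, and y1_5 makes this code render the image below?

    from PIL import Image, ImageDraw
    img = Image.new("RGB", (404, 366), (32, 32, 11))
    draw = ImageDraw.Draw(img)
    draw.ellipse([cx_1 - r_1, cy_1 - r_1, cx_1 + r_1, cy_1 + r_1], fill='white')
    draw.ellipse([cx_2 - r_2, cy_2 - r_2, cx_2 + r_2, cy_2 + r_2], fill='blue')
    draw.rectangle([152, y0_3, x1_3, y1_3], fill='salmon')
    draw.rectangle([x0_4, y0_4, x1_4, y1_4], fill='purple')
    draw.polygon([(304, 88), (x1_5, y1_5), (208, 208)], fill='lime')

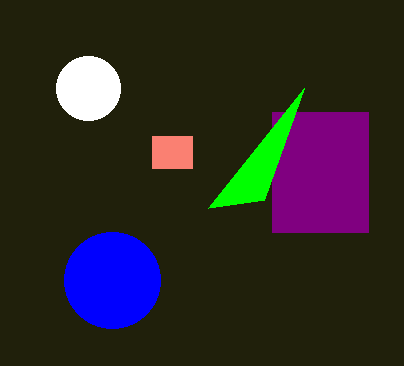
cx_1 = 88
cy_1 = 88
r_1 = 32
cx_2 = 112
cy_2 = 280
r_2 = 48
y0_3 = 136
x1_3 = 192
y1_3 = 168
x0_4 = 272
y0_4 = 112
x1_4 = 368
y1_4 = 232
x1_5 = 264
y1_5 = 200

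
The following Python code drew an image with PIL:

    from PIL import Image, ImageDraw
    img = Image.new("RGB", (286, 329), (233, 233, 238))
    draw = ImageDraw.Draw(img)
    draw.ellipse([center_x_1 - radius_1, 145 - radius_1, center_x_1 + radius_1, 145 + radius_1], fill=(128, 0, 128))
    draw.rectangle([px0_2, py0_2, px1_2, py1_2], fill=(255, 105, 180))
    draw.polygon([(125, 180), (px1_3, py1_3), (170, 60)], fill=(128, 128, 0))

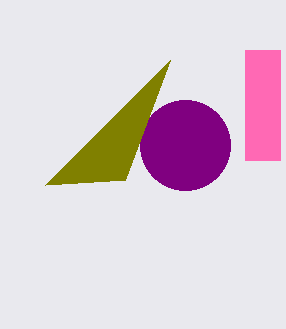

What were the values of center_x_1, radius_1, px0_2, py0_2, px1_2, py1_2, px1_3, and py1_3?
center_x_1 = 185
radius_1 = 45
px0_2 = 245
py0_2 = 50
px1_2 = 280
py1_2 = 160
px1_3 = 45
py1_3 = 185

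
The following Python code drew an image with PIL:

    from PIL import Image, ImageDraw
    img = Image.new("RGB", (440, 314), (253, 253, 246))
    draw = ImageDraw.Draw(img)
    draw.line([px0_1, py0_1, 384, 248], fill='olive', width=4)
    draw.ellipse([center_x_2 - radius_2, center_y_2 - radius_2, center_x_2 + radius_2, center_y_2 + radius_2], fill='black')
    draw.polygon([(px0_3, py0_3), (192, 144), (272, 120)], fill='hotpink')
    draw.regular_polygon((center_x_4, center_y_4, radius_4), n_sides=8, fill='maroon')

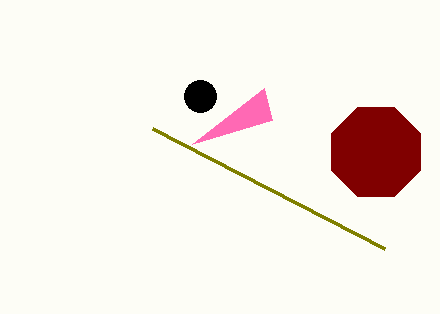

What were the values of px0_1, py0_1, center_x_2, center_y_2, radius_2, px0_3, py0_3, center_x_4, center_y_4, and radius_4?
px0_1 = 152
py0_1 = 128
center_x_2 = 200
center_y_2 = 96
radius_2 = 16
px0_3 = 264
py0_3 = 88
center_x_4 = 376
center_y_4 = 152
radius_4 = 48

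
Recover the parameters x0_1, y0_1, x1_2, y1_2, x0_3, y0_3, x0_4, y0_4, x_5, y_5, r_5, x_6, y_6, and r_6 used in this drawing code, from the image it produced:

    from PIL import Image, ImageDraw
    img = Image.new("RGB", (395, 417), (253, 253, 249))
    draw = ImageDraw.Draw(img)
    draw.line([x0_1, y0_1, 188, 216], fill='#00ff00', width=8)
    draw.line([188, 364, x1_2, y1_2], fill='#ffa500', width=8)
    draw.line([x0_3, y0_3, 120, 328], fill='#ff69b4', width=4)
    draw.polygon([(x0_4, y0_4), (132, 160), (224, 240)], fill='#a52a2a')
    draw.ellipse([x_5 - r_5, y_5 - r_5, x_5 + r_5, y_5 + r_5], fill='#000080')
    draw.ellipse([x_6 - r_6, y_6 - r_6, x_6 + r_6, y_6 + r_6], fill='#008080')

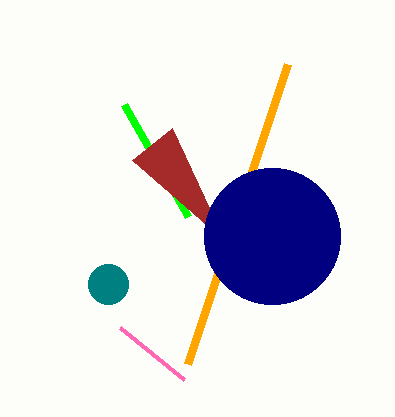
x0_1 = 124
y0_1 = 104
x1_2 = 288
y1_2 = 64
x0_3 = 184
y0_3 = 380
x0_4 = 172
y0_4 = 128
x_5 = 272
y_5 = 236
r_5 = 68
x_6 = 108
y_6 = 284
r_6 = 20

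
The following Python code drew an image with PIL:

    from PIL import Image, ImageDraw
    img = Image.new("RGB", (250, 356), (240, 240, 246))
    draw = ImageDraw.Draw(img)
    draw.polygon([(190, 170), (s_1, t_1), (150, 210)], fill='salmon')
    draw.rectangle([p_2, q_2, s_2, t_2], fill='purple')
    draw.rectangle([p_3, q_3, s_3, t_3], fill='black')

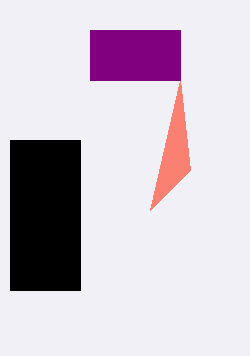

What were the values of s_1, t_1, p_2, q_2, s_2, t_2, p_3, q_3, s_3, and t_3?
s_1 = 180
t_1 = 80
p_2 = 90
q_2 = 30
s_2 = 180
t_2 = 80
p_3 = 10
q_3 = 140
s_3 = 80
t_3 = 290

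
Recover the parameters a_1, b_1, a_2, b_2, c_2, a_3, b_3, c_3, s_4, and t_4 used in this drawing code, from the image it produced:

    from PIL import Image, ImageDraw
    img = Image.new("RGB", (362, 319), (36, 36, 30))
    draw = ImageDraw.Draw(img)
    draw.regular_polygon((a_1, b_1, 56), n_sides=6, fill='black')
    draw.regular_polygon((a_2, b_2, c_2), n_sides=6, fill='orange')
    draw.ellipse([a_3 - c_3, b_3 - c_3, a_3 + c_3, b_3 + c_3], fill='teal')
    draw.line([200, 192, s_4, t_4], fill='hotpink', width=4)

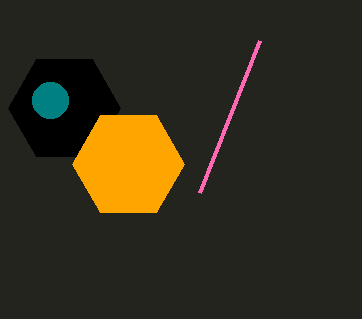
a_1 = 64
b_1 = 108
a_2 = 128
b_2 = 164
c_2 = 56
a_3 = 50
b_3 = 100
c_3 = 18
s_4 = 260
t_4 = 40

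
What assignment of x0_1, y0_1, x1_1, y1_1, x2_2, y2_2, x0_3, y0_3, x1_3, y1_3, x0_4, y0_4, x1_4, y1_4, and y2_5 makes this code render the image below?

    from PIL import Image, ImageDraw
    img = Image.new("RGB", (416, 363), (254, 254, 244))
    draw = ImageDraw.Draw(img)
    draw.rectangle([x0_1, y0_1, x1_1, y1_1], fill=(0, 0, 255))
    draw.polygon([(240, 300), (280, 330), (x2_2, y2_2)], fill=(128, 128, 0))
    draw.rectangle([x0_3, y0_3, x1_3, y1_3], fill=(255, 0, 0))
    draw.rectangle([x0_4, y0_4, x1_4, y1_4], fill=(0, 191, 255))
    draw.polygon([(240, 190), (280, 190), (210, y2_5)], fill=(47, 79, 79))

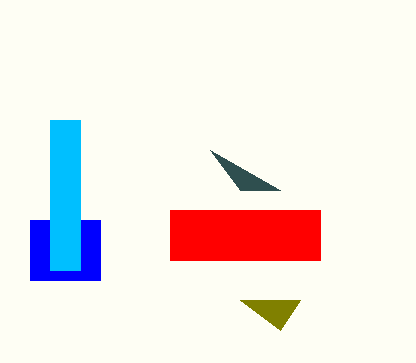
x0_1 = 30; y0_1 = 220; x1_1 = 100; y1_1 = 280; x2_2 = 300; y2_2 = 300; x0_3 = 170; y0_3 = 210; x1_3 = 320; y1_3 = 260; x0_4 = 50; y0_4 = 120; x1_4 = 80; y1_4 = 270; y2_5 = 150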